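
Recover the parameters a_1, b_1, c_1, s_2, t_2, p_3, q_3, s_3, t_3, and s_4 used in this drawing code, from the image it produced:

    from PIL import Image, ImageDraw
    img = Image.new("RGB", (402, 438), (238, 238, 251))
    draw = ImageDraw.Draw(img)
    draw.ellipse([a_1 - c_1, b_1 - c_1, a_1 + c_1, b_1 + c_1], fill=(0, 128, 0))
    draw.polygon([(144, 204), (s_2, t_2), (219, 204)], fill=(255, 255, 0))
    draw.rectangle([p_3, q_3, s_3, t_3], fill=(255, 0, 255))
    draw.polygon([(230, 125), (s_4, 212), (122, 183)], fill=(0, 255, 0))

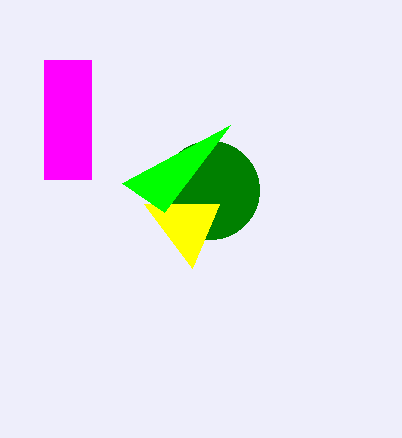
a_1 = 210; b_1 = 190; c_1 = 49; s_2 = 192; t_2 = 268; p_3 = 44; q_3 = 60; s_3 = 91; t_3 = 179; s_4 = 164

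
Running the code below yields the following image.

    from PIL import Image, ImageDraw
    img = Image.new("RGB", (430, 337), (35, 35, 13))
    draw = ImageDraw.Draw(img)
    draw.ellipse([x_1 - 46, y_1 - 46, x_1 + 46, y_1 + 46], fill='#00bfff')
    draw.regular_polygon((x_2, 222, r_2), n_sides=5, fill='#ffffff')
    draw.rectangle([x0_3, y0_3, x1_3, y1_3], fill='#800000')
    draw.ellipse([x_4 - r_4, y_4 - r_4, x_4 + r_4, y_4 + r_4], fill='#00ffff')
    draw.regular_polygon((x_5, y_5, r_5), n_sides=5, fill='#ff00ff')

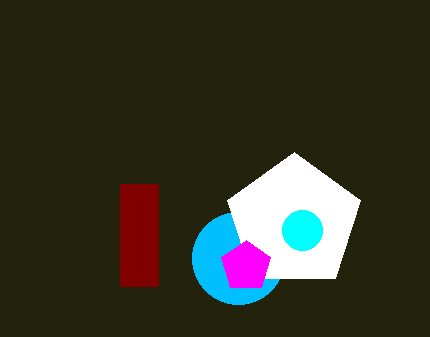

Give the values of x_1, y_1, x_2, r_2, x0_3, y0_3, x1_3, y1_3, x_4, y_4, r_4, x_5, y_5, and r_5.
x_1 = 238, y_1 = 258, x_2 = 294, r_2 = 70, x0_3 = 120, y0_3 = 184, x1_3 = 158, y1_3 = 286, x_4 = 302, y_4 = 230, r_4 = 20, x_5 = 246, y_5 = 266, r_5 = 26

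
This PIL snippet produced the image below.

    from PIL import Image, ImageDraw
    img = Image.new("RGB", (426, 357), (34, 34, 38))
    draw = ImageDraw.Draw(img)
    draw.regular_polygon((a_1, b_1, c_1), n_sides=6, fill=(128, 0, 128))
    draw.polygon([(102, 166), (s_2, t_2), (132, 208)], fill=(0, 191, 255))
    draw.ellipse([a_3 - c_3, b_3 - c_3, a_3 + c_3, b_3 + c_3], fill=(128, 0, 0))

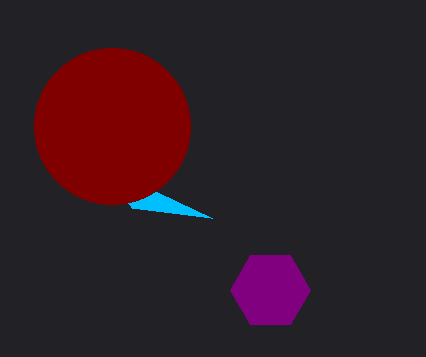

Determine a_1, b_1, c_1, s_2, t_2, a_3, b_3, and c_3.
a_1 = 270
b_1 = 290
c_1 = 40
s_2 = 212
t_2 = 218
a_3 = 112
b_3 = 126
c_3 = 78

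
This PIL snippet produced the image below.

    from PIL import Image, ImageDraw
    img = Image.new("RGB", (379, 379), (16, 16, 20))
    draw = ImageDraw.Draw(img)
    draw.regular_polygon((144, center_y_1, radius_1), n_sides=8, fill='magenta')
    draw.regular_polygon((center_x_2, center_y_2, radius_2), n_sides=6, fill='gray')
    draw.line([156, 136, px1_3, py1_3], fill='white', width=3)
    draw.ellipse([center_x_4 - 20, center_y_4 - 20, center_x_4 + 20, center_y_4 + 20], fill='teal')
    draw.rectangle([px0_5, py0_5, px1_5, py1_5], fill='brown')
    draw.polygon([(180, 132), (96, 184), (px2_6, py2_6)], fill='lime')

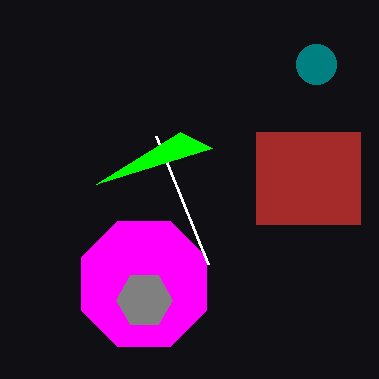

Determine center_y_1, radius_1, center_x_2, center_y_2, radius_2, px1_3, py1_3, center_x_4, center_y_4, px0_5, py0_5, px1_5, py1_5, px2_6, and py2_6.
center_y_1 = 284
radius_1 = 68
center_x_2 = 144
center_y_2 = 300
radius_2 = 28
px1_3 = 208
py1_3 = 264
center_x_4 = 316
center_y_4 = 64
px0_5 = 256
py0_5 = 132
px1_5 = 360
py1_5 = 224
px2_6 = 212
py2_6 = 148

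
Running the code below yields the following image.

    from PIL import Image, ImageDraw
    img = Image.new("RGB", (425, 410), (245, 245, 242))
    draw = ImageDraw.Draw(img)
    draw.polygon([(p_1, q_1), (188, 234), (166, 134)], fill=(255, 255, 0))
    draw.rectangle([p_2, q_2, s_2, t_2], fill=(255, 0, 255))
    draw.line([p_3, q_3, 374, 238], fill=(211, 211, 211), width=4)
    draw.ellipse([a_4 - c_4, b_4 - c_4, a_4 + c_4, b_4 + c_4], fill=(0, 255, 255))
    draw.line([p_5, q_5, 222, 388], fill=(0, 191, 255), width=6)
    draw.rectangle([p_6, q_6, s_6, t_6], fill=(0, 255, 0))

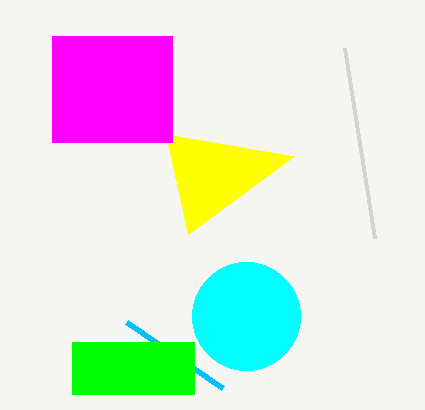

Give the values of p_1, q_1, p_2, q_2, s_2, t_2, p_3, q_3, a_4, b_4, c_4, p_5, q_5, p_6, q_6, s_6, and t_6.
p_1 = 294
q_1 = 156
p_2 = 52
q_2 = 36
s_2 = 172
t_2 = 142
p_3 = 344
q_3 = 48
a_4 = 246
b_4 = 316
c_4 = 54
p_5 = 126
q_5 = 322
p_6 = 72
q_6 = 342
s_6 = 194
t_6 = 394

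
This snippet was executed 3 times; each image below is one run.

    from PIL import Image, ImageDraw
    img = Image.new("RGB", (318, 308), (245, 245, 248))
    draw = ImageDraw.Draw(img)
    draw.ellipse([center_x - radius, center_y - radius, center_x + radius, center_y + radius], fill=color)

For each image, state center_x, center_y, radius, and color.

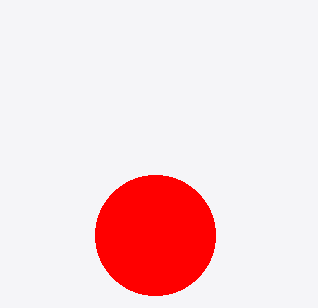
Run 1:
center_x = 155, center_y = 235, radius = 60, color = 'red'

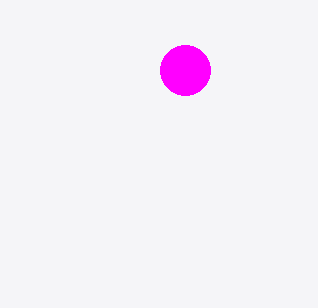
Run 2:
center_x = 185
center_y = 70
radius = 25
color = 'magenta'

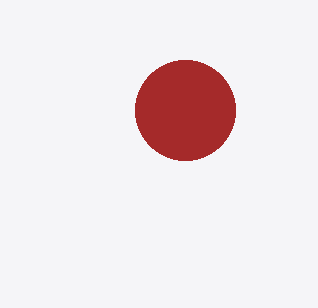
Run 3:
center_x = 185, center_y = 110, radius = 50, color = 'brown'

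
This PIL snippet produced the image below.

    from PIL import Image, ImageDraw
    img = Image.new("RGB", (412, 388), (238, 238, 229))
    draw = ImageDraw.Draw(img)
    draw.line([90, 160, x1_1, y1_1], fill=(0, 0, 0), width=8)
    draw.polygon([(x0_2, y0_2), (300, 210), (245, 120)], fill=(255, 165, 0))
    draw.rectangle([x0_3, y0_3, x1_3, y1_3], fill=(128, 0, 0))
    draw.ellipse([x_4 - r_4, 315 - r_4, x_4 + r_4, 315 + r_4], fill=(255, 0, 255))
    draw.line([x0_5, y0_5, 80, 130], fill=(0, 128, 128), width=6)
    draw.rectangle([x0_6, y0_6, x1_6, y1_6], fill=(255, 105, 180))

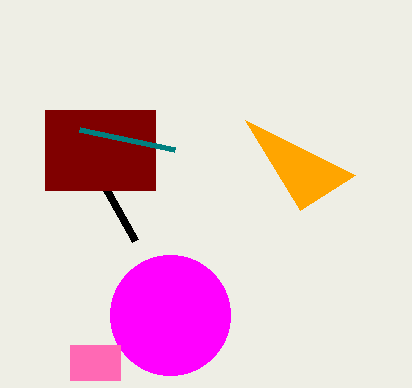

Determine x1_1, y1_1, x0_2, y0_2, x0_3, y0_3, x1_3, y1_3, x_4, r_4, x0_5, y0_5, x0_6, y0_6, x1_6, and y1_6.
x1_1 = 135, y1_1 = 240, x0_2 = 355, y0_2 = 175, x0_3 = 45, y0_3 = 110, x1_3 = 155, y1_3 = 190, x_4 = 170, r_4 = 60, x0_5 = 175, y0_5 = 150, x0_6 = 70, y0_6 = 345, x1_6 = 120, y1_6 = 380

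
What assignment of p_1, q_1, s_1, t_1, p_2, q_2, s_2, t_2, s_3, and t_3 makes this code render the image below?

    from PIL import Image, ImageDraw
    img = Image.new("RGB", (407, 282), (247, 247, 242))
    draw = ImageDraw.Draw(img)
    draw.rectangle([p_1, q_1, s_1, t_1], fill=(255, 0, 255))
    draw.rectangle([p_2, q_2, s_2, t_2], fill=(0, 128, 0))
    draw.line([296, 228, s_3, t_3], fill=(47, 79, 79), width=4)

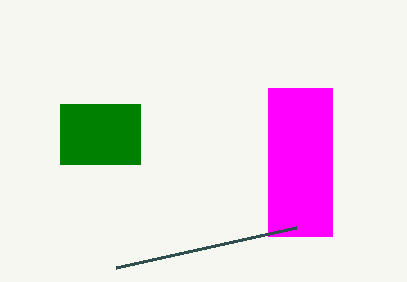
p_1 = 268
q_1 = 88
s_1 = 332
t_1 = 236
p_2 = 60
q_2 = 104
s_2 = 140
t_2 = 164
s_3 = 116
t_3 = 268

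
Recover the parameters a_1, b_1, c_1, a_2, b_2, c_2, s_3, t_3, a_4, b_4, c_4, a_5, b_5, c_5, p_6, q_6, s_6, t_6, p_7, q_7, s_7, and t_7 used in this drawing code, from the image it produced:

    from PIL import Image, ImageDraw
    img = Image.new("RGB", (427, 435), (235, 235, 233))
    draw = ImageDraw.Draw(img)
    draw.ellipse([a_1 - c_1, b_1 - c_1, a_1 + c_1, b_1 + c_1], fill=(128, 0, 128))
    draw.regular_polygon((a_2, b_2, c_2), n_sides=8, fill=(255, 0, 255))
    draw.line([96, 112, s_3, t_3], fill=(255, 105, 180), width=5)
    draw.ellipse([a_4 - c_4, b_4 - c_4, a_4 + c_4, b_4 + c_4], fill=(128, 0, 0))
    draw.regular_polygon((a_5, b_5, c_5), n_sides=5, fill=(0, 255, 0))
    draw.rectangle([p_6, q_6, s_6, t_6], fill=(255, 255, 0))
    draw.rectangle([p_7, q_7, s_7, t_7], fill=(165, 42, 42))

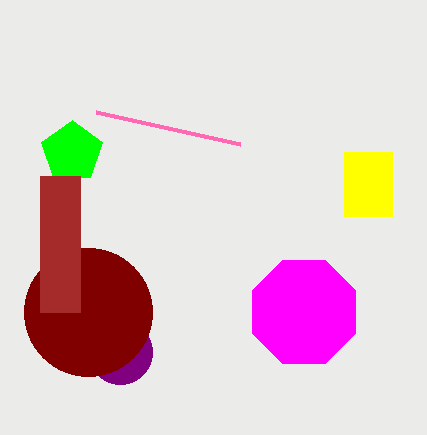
a_1 = 120; b_1 = 352; c_1 = 32; a_2 = 304; b_2 = 312; c_2 = 56; s_3 = 240; t_3 = 144; a_4 = 88; b_4 = 312; c_4 = 64; a_5 = 72; b_5 = 152; c_5 = 32; p_6 = 344; q_6 = 152; s_6 = 392; t_6 = 216; p_7 = 40; q_7 = 176; s_7 = 80; t_7 = 312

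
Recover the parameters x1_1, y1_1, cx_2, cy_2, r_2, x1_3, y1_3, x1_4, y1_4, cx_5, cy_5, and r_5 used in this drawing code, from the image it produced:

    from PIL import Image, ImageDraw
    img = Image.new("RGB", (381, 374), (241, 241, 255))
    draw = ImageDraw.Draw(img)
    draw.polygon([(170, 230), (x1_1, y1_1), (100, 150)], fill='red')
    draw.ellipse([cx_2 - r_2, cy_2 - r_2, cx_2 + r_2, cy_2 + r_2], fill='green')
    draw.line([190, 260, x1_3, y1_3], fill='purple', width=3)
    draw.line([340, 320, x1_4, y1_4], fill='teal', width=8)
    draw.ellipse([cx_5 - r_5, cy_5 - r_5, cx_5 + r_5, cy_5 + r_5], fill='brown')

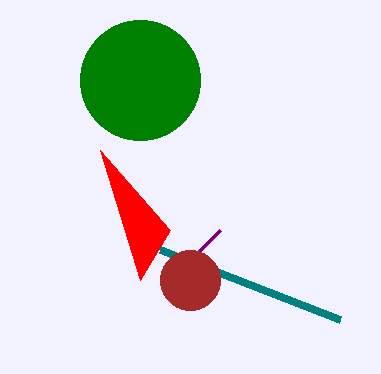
x1_1 = 140
y1_1 = 280
cx_2 = 140
cy_2 = 80
r_2 = 60
x1_3 = 220
y1_3 = 230
x1_4 = 160
y1_4 = 250
cx_5 = 190
cy_5 = 280
r_5 = 30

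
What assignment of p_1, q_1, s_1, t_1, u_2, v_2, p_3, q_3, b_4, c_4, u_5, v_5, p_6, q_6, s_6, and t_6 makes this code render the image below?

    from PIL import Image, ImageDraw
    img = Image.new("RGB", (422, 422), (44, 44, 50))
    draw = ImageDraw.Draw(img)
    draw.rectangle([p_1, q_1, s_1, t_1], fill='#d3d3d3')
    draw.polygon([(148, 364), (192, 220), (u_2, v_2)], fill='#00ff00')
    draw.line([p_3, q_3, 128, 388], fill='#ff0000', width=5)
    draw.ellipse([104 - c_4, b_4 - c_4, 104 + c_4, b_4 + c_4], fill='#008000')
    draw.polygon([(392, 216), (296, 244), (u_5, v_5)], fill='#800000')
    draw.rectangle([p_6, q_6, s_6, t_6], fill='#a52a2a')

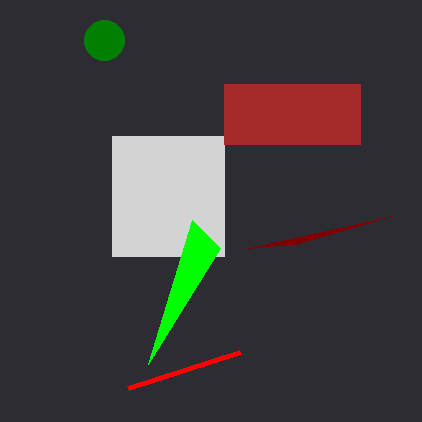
p_1 = 112, q_1 = 136, s_1 = 224, t_1 = 256, u_2 = 220, v_2 = 248, p_3 = 240, q_3 = 352, b_4 = 40, c_4 = 20, u_5 = 248, v_5 = 248, p_6 = 224, q_6 = 84, s_6 = 360, t_6 = 144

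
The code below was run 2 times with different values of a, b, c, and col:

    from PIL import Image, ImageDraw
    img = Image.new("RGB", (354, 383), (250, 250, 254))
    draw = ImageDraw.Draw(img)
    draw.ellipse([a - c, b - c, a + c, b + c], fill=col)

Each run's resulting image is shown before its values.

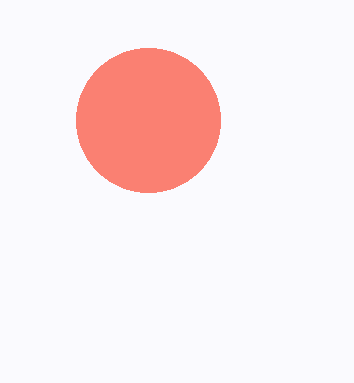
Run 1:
a = 148
b = 120
c = 72
col = 'salmon'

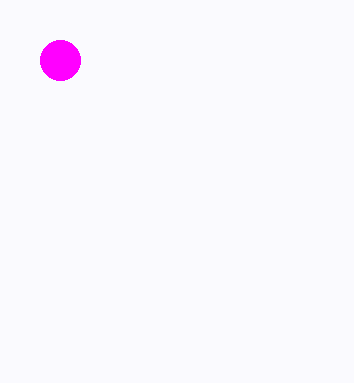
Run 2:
a = 60; b = 60; c = 20; col = 'magenta'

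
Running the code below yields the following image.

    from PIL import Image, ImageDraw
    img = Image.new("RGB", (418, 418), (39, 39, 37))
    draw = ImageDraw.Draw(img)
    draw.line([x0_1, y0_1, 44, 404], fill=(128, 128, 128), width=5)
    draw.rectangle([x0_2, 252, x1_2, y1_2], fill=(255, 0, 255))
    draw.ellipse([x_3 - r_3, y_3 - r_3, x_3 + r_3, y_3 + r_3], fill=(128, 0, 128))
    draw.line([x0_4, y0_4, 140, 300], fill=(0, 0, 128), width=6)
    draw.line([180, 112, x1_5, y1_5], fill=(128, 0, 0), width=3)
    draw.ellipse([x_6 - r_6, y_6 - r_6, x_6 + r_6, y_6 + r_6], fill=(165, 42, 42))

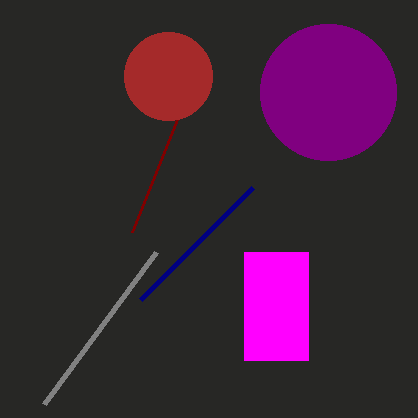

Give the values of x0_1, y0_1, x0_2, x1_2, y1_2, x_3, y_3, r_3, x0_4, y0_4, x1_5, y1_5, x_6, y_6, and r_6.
x0_1 = 156; y0_1 = 252; x0_2 = 244; x1_2 = 308; y1_2 = 360; x_3 = 328; y_3 = 92; r_3 = 68; x0_4 = 252; y0_4 = 188; x1_5 = 132; y1_5 = 232; x_6 = 168; y_6 = 76; r_6 = 44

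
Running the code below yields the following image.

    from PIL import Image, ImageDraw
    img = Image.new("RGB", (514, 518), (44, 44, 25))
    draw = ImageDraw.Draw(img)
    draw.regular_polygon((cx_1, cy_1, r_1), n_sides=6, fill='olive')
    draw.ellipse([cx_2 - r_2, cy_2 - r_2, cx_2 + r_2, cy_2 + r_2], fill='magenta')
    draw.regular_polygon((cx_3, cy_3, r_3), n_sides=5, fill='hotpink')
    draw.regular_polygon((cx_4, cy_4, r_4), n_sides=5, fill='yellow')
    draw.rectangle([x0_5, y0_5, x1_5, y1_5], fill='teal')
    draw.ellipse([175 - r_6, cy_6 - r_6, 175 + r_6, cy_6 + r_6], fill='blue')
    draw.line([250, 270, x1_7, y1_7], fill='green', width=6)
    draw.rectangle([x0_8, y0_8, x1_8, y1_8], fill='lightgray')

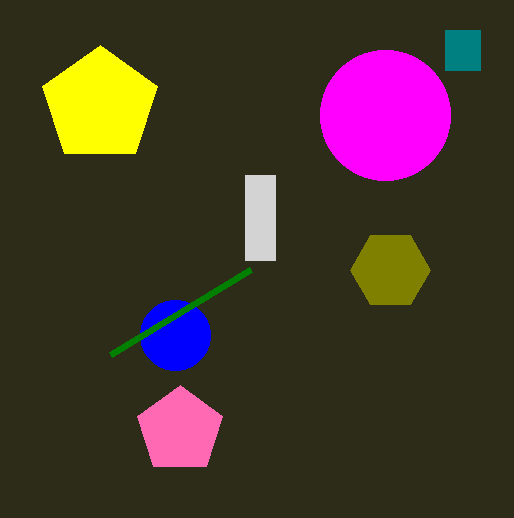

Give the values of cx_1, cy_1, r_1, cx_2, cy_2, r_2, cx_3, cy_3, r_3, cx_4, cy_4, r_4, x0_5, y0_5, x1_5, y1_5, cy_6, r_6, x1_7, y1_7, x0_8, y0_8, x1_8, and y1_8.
cx_1 = 390, cy_1 = 270, r_1 = 40, cx_2 = 385, cy_2 = 115, r_2 = 65, cx_3 = 180, cy_3 = 430, r_3 = 45, cx_4 = 100, cy_4 = 105, r_4 = 60, x0_5 = 445, y0_5 = 30, x1_5 = 480, y1_5 = 70, cy_6 = 335, r_6 = 35, x1_7 = 110, y1_7 = 355, x0_8 = 245, y0_8 = 175, x1_8 = 275, y1_8 = 260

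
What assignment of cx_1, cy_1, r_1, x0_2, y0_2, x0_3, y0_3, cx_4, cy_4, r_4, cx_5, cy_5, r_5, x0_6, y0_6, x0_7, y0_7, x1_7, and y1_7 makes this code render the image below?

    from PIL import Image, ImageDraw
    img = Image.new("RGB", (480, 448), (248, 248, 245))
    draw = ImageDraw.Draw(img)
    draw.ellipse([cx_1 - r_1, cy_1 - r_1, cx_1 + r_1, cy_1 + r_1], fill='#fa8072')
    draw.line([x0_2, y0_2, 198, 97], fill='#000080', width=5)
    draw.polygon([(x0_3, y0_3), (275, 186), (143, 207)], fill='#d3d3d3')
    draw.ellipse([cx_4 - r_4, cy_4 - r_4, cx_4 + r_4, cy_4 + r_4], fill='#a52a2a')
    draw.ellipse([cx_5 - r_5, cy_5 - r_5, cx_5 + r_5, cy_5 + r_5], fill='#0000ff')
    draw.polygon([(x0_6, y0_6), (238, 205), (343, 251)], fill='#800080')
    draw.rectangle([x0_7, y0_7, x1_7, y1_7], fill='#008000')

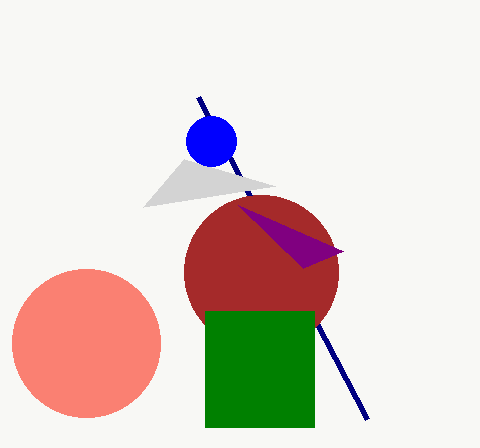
cx_1 = 86, cy_1 = 343, r_1 = 74, x0_2 = 367, y0_2 = 419, x0_3 = 184, y0_3 = 159, cx_4 = 261, cy_4 = 272, r_4 = 77, cx_5 = 211, cy_5 = 141, r_5 = 25, x0_6 = 303, y0_6 = 268, x0_7 = 205, y0_7 = 311, x1_7 = 314, y1_7 = 427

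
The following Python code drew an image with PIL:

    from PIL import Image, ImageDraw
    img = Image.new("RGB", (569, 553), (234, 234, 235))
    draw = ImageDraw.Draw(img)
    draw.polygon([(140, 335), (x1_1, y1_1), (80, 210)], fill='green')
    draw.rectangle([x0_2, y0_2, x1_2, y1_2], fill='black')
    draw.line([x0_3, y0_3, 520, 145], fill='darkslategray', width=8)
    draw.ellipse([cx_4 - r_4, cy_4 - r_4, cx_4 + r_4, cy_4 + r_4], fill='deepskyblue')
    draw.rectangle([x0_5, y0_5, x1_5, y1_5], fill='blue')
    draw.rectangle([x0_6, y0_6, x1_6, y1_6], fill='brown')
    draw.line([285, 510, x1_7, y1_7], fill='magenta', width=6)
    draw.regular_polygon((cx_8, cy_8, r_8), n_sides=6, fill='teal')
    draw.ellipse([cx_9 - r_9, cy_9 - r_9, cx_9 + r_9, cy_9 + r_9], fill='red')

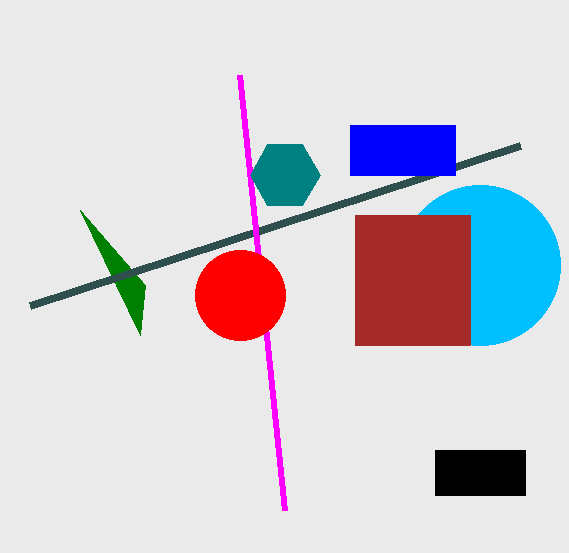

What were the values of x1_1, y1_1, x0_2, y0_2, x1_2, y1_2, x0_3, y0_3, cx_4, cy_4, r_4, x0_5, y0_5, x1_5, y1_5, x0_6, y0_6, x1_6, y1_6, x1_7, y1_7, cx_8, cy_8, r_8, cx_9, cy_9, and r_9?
x1_1 = 145, y1_1 = 285, x0_2 = 435, y0_2 = 450, x1_2 = 525, y1_2 = 495, x0_3 = 30, y0_3 = 305, cx_4 = 480, cy_4 = 265, r_4 = 80, x0_5 = 350, y0_5 = 125, x1_5 = 455, y1_5 = 175, x0_6 = 355, y0_6 = 215, x1_6 = 470, y1_6 = 345, x1_7 = 240, y1_7 = 75, cx_8 = 285, cy_8 = 175, r_8 = 35, cx_9 = 240, cy_9 = 295, r_9 = 45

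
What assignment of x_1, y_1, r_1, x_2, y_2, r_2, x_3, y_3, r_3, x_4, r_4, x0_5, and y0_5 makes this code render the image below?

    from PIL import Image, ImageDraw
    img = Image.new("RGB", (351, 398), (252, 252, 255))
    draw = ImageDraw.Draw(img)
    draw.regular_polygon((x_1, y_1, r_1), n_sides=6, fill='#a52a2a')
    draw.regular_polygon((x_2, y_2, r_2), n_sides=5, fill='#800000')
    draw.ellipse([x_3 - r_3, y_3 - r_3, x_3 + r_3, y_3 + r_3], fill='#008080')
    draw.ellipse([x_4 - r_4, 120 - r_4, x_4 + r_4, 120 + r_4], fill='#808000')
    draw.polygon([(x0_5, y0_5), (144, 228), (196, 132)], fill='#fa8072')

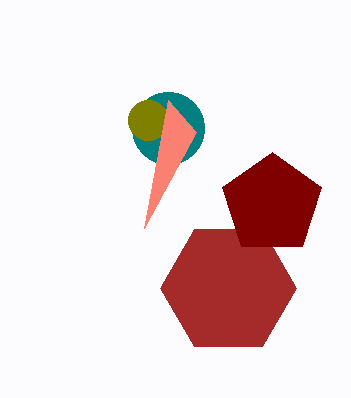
x_1 = 228; y_1 = 288; r_1 = 68; x_2 = 272; y_2 = 204; r_2 = 52; x_3 = 168; y_3 = 128; r_3 = 36; x_4 = 148; r_4 = 20; x0_5 = 168; y0_5 = 100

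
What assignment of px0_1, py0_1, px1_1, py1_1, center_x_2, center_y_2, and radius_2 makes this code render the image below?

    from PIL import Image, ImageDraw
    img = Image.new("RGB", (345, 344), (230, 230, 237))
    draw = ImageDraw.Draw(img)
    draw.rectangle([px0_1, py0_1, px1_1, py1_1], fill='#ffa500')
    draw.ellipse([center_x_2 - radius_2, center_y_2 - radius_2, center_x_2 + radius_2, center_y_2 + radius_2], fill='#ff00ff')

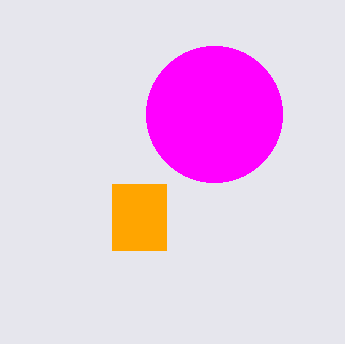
px0_1 = 112, py0_1 = 184, px1_1 = 166, py1_1 = 250, center_x_2 = 214, center_y_2 = 114, radius_2 = 68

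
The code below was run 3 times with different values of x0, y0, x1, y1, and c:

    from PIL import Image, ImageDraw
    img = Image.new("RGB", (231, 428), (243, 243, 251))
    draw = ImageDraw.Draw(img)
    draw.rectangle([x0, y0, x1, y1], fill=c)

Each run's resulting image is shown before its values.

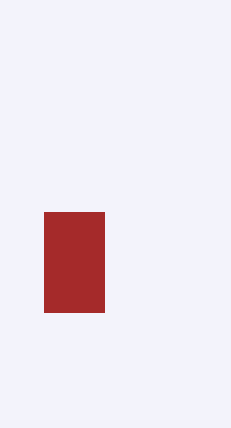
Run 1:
x0 = 44; y0 = 212; x1 = 104; y1 = 312; c = 'brown'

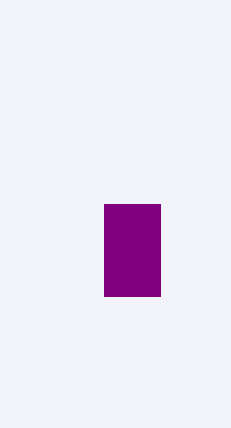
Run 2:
x0 = 104, y0 = 204, x1 = 160, y1 = 296, c = 'purple'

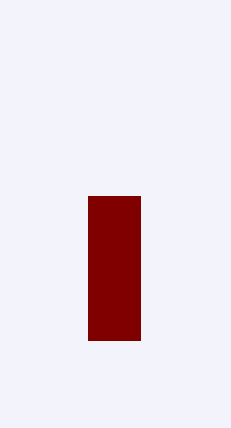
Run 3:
x0 = 88, y0 = 196, x1 = 140, y1 = 340, c = 'maroon'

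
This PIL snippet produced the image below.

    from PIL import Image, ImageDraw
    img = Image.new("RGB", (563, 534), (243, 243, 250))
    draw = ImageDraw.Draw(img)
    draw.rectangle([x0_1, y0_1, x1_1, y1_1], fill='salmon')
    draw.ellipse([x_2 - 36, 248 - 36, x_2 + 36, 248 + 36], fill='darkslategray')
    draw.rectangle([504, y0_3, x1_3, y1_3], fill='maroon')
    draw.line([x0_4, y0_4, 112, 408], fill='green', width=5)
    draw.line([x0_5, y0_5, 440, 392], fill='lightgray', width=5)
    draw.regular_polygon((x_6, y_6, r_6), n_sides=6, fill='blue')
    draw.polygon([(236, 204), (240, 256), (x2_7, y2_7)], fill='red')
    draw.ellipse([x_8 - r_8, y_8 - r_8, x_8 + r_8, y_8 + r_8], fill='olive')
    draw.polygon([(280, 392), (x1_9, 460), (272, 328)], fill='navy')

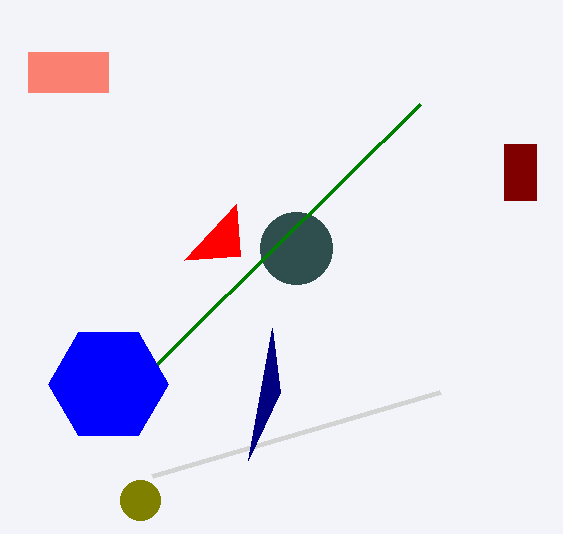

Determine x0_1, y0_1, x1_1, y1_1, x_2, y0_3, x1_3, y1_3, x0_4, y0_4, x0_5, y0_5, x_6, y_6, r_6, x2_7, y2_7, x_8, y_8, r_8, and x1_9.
x0_1 = 28, y0_1 = 52, x1_1 = 108, y1_1 = 92, x_2 = 296, y0_3 = 144, x1_3 = 536, y1_3 = 200, x0_4 = 420, y0_4 = 104, x0_5 = 152, y0_5 = 476, x_6 = 108, y_6 = 384, r_6 = 60, x2_7 = 184, y2_7 = 260, x_8 = 140, y_8 = 500, r_8 = 20, x1_9 = 248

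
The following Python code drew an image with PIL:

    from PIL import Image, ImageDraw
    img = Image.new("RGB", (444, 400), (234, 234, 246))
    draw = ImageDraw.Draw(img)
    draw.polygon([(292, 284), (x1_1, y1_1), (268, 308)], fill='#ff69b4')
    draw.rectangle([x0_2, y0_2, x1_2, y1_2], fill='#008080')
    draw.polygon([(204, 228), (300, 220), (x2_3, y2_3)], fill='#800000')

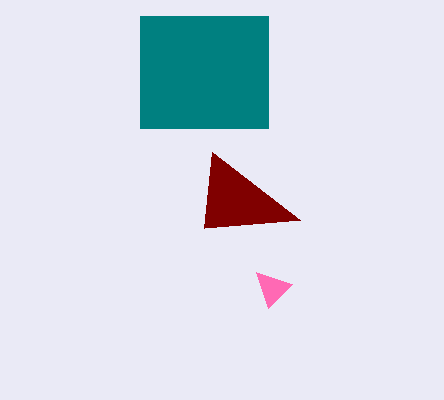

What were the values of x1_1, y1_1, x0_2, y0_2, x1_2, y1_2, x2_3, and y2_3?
x1_1 = 256; y1_1 = 272; x0_2 = 140; y0_2 = 16; x1_2 = 268; y1_2 = 128; x2_3 = 212; y2_3 = 152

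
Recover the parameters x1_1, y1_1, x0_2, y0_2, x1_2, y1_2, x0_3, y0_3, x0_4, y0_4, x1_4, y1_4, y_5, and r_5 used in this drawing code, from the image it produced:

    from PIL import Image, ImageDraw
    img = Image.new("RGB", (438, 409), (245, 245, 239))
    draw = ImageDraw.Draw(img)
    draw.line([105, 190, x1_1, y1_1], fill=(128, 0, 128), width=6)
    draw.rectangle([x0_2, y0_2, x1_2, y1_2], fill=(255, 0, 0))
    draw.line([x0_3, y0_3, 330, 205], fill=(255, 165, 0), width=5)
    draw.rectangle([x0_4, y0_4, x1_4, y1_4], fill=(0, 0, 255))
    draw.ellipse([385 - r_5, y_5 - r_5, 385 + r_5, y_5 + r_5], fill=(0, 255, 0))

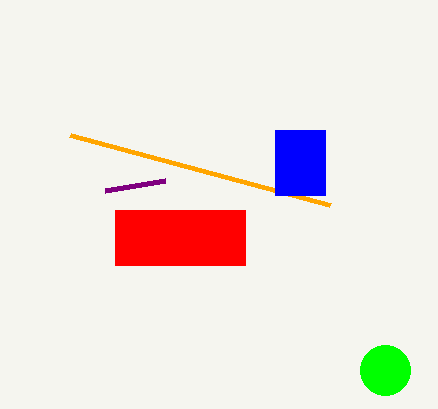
x1_1 = 165, y1_1 = 180, x0_2 = 115, y0_2 = 210, x1_2 = 245, y1_2 = 265, x0_3 = 70, y0_3 = 135, x0_4 = 275, y0_4 = 130, x1_4 = 325, y1_4 = 195, y_5 = 370, r_5 = 25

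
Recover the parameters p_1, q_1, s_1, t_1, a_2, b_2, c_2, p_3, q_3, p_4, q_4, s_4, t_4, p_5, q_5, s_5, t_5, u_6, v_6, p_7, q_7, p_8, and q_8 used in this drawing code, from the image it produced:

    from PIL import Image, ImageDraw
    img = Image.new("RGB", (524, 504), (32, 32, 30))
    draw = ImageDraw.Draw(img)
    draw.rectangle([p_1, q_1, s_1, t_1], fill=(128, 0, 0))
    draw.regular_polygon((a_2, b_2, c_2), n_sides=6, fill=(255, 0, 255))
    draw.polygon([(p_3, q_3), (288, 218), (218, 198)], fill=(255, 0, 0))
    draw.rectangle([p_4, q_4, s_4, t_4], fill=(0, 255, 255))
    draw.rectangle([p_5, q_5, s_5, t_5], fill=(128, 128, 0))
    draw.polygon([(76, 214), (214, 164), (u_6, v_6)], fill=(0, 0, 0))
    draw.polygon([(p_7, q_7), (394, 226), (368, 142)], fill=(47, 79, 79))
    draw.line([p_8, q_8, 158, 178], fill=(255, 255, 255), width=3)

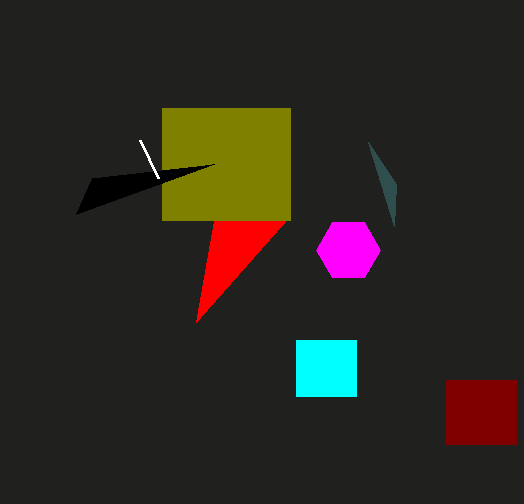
p_1 = 446; q_1 = 380; s_1 = 516; t_1 = 444; a_2 = 348; b_2 = 250; c_2 = 32; p_3 = 196; q_3 = 322; p_4 = 296; q_4 = 340; s_4 = 356; t_4 = 396; p_5 = 162; q_5 = 108; s_5 = 290; t_5 = 220; u_6 = 92; v_6 = 178; p_7 = 396; q_7 = 184; p_8 = 140; q_8 = 140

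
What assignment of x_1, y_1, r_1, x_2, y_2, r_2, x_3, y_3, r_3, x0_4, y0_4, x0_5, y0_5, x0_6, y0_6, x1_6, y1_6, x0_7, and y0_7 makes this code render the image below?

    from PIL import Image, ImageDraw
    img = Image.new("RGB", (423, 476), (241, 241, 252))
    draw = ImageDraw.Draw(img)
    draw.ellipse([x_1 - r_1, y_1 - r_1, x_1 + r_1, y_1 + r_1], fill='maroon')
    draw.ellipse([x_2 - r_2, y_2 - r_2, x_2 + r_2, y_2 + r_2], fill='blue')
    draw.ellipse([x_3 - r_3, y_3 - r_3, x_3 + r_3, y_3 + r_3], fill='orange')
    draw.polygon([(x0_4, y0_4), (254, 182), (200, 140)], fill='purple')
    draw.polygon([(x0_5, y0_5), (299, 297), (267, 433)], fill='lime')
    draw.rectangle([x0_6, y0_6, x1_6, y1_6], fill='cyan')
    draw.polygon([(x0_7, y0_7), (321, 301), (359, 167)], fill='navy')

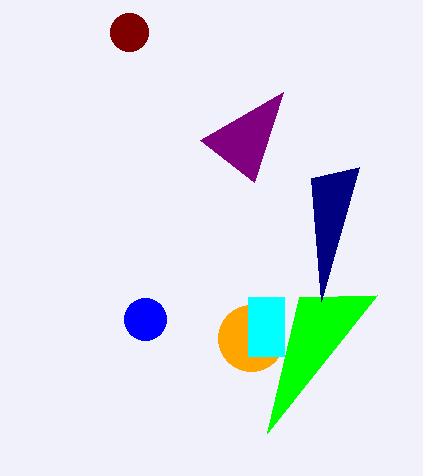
x_1 = 129
y_1 = 32
r_1 = 19
x_2 = 145
y_2 = 319
r_2 = 21
x_3 = 251
y_3 = 338
r_3 = 33
x0_4 = 283
y0_4 = 92
x0_5 = 377
y0_5 = 295
x0_6 = 248
y0_6 = 297
x1_6 = 284
y1_6 = 356
x0_7 = 311
y0_7 = 178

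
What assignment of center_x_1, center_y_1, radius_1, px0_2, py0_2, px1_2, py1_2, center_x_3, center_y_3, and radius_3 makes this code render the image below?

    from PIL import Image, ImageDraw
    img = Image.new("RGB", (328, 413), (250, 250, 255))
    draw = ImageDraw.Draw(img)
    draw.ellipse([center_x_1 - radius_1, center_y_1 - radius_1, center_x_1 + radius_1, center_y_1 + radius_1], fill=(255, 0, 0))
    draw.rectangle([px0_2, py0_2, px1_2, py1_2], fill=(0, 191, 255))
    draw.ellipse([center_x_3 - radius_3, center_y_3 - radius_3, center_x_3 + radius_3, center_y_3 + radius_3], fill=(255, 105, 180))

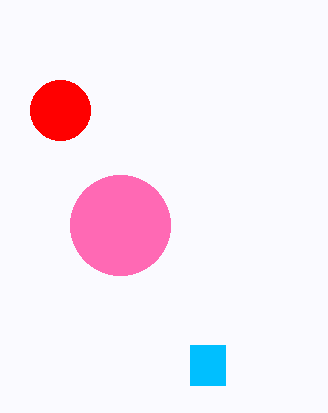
center_x_1 = 60; center_y_1 = 110; radius_1 = 30; px0_2 = 190; py0_2 = 345; px1_2 = 225; py1_2 = 385; center_x_3 = 120; center_y_3 = 225; radius_3 = 50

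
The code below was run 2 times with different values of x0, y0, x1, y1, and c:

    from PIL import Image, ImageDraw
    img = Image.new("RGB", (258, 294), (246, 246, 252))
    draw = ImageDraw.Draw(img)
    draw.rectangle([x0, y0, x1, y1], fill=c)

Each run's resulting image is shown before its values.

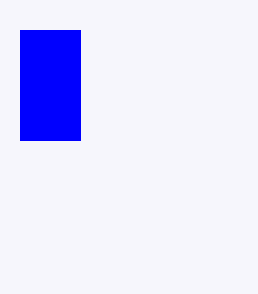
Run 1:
x0 = 20; y0 = 30; x1 = 80; y1 = 140; c = 'blue'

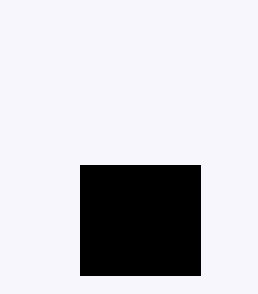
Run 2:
x0 = 80; y0 = 165; x1 = 200; y1 = 275; c = 'black'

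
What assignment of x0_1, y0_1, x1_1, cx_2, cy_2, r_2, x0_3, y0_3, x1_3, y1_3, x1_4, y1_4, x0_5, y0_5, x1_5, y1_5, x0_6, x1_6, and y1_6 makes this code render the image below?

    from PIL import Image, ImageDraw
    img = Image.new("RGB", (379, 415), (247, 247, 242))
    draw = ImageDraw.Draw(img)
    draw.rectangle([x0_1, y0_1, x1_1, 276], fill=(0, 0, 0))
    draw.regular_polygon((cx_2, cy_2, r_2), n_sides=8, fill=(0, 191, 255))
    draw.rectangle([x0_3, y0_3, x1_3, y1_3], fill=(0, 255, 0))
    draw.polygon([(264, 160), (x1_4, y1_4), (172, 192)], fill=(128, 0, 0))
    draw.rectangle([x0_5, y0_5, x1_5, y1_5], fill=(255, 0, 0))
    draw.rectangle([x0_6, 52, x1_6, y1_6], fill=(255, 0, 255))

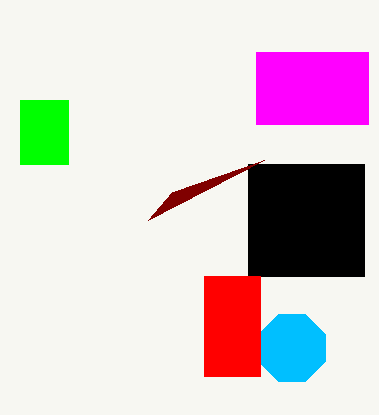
x0_1 = 248
y0_1 = 164
x1_1 = 364
cx_2 = 292
cy_2 = 348
r_2 = 36
x0_3 = 20
y0_3 = 100
x1_3 = 68
y1_3 = 164
x1_4 = 148
y1_4 = 220
x0_5 = 204
y0_5 = 276
x1_5 = 260
y1_5 = 376
x0_6 = 256
x1_6 = 368
y1_6 = 124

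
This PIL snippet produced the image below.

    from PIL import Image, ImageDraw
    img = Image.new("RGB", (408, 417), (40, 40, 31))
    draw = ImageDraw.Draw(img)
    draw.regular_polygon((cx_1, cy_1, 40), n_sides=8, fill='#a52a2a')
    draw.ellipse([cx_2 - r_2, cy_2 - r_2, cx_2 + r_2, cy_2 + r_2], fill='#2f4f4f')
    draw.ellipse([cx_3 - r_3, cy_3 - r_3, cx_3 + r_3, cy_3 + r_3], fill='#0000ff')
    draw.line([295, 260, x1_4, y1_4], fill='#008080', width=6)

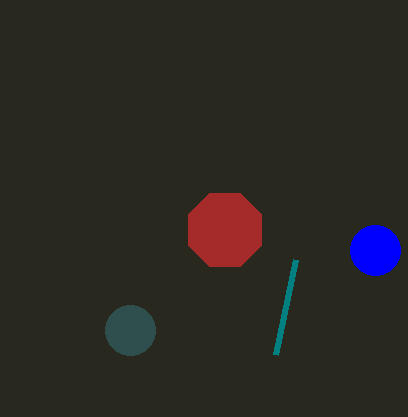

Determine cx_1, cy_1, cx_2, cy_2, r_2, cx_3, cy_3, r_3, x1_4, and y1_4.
cx_1 = 225, cy_1 = 230, cx_2 = 130, cy_2 = 330, r_2 = 25, cx_3 = 375, cy_3 = 250, r_3 = 25, x1_4 = 275, y1_4 = 355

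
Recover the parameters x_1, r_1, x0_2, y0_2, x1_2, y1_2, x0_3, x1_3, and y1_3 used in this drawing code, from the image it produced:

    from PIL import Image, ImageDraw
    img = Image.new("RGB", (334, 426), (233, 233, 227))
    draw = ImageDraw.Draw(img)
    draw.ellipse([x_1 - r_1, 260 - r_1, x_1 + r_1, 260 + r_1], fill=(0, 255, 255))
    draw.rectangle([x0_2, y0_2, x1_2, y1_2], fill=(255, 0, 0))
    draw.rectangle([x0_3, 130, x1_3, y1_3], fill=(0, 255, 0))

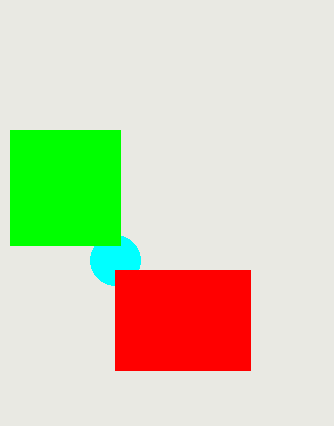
x_1 = 115; r_1 = 25; x0_2 = 115; y0_2 = 270; x1_2 = 250; y1_2 = 370; x0_3 = 10; x1_3 = 120; y1_3 = 245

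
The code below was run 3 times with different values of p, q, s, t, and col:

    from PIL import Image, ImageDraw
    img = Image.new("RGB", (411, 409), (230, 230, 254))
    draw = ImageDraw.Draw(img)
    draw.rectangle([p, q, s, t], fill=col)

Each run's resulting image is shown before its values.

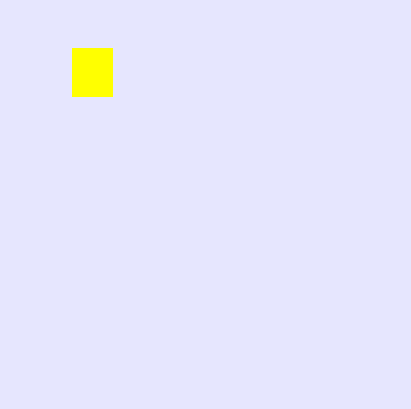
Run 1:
p = 72, q = 48, s = 112, t = 96, col = 'yellow'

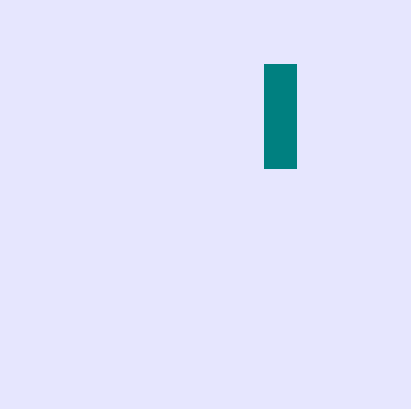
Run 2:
p = 264; q = 64; s = 296; t = 168; col = 'teal'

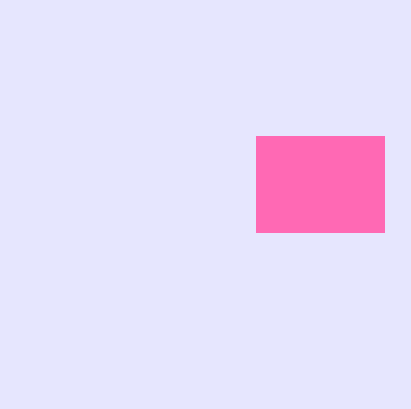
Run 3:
p = 256; q = 136; s = 384; t = 232; col = 'hotpink'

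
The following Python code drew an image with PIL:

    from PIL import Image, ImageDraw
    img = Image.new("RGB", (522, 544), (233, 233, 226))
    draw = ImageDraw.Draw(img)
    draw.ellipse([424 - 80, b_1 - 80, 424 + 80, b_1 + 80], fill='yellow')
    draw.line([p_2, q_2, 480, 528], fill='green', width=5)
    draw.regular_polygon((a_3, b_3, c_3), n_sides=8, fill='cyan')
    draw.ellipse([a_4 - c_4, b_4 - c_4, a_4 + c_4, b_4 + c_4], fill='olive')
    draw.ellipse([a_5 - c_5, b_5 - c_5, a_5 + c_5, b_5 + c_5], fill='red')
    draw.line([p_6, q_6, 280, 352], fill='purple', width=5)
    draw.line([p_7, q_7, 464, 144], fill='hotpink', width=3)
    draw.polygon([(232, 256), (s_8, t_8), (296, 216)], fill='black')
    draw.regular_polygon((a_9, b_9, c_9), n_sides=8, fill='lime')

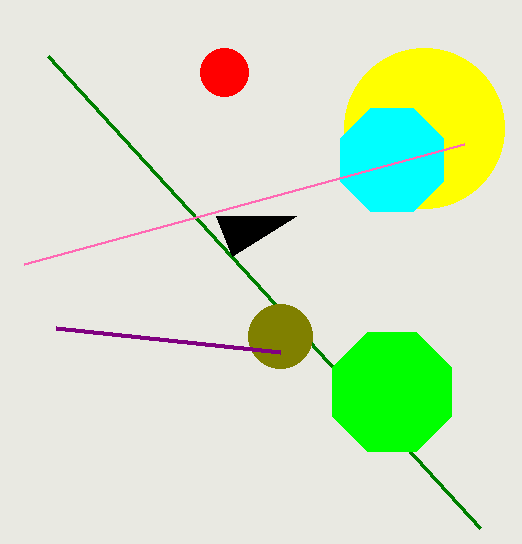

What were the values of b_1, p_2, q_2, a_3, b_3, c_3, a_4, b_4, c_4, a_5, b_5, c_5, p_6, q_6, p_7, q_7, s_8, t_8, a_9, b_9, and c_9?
b_1 = 128; p_2 = 48; q_2 = 56; a_3 = 392; b_3 = 160; c_3 = 56; a_4 = 280; b_4 = 336; c_4 = 32; a_5 = 224; b_5 = 72; c_5 = 24; p_6 = 56; q_6 = 328; p_7 = 24; q_7 = 264; s_8 = 216; t_8 = 216; a_9 = 392; b_9 = 392; c_9 = 64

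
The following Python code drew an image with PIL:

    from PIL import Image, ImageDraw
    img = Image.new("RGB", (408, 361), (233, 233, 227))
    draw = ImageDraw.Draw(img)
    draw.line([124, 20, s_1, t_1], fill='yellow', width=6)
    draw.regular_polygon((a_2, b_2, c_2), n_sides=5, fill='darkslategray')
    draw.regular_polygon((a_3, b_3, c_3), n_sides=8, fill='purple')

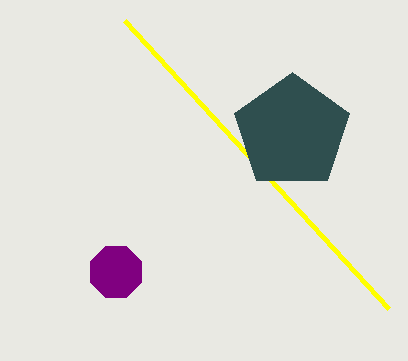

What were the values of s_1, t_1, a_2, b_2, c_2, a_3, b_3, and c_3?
s_1 = 388
t_1 = 308
a_2 = 292
b_2 = 132
c_2 = 60
a_3 = 116
b_3 = 272
c_3 = 28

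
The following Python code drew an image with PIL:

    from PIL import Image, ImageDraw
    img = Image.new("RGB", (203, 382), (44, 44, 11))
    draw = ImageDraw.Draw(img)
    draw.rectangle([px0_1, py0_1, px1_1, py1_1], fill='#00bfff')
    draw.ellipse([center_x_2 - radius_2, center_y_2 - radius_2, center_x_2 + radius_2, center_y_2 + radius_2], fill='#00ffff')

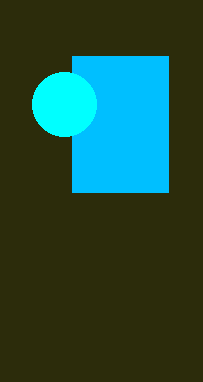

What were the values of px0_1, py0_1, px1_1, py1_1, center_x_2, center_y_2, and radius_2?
px0_1 = 72, py0_1 = 56, px1_1 = 168, py1_1 = 192, center_x_2 = 64, center_y_2 = 104, radius_2 = 32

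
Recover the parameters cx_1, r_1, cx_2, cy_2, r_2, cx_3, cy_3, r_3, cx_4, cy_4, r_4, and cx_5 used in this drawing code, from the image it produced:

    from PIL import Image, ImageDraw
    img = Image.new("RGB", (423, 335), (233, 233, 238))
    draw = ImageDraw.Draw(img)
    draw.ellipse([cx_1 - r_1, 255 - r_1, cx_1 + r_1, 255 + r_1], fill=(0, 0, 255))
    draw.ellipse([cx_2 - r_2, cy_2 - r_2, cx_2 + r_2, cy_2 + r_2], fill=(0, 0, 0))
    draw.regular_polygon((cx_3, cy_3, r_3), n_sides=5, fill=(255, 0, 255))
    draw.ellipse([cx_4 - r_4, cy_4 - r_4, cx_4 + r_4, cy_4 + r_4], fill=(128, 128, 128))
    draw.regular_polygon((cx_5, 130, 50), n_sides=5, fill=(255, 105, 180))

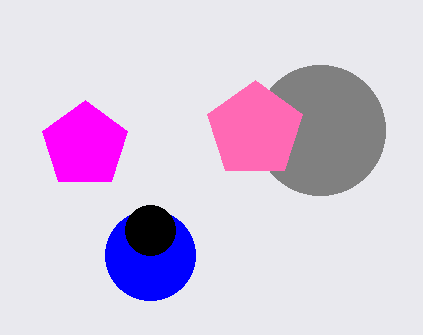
cx_1 = 150
r_1 = 45
cx_2 = 150
cy_2 = 230
r_2 = 25
cx_3 = 85
cy_3 = 145
r_3 = 45
cx_4 = 320
cy_4 = 130
r_4 = 65
cx_5 = 255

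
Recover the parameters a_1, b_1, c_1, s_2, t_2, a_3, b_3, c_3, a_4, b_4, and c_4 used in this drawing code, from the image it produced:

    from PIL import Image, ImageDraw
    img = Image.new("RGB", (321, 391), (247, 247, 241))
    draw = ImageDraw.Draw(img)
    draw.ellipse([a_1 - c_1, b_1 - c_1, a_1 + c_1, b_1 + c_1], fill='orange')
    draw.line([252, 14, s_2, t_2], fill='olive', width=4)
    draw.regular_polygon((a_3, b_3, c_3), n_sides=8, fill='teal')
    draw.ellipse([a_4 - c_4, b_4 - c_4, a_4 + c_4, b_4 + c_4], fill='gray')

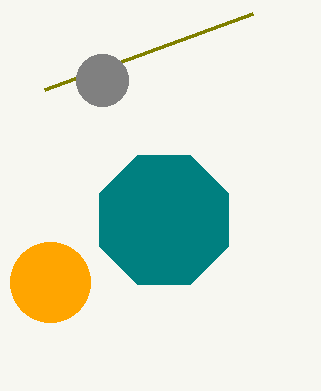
a_1 = 50
b_1 = 282
c_1 = 40
s_2 = 44
t_2 = 90
a_3 = 164
b_3 = 220
c_3 = 70
a_4 = 102
b_4 = 80
c_4 = 26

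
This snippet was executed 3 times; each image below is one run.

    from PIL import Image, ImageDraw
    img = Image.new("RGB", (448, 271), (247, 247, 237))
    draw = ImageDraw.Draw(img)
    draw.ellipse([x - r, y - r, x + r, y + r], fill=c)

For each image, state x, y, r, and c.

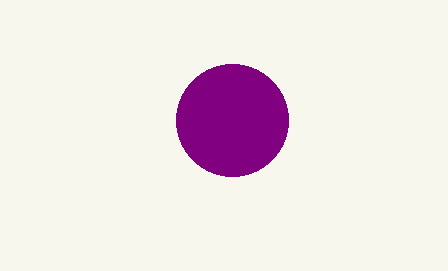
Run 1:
x = 232, y = 120, r = 56, c = 'purple'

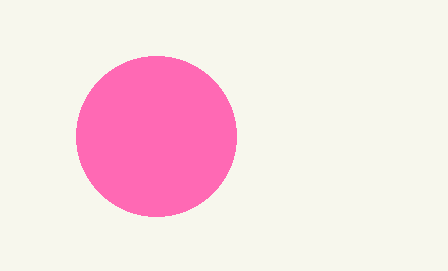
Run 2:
x = 156; y = 136; r = 80; c = 'hotpink'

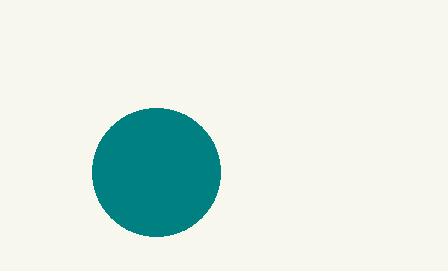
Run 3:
x = 156, y = 172, r = 64, c = 'teal'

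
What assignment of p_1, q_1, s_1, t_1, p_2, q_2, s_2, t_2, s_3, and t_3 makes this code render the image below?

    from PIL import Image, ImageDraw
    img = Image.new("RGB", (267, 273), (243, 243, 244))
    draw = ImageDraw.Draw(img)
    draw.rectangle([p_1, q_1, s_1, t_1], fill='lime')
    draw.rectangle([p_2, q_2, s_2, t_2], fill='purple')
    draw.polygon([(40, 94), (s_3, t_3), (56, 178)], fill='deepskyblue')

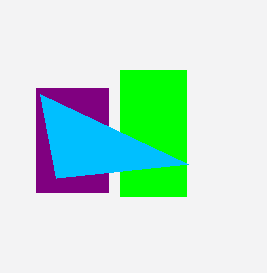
p_1 = 120, q_1 = 70, s_1 = 186, t_1 = 196, p_2 = 36, q_2 = 88, s_2 = 108, t_2 = 192, s_3 = 188, t_3 = 164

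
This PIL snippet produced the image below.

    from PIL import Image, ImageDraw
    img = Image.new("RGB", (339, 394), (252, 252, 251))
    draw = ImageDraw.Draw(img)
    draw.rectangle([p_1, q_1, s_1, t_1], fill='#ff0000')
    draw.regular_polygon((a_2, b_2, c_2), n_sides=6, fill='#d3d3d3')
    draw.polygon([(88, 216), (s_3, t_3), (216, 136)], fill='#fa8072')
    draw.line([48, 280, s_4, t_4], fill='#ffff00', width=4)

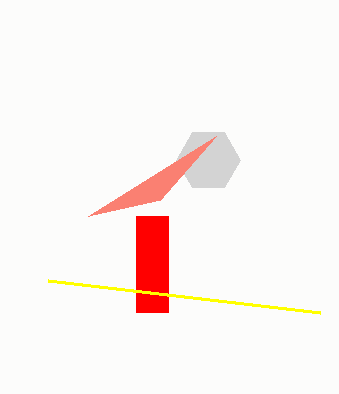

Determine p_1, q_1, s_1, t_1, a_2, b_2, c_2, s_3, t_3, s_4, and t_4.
p_1 = 136
q_1 = 216
s_1 = 168
t_1 = 312
a_2 = 208
b_2 = 160
c_2 = 32
s_3 = 160
t_3 = 200
s_4 = 320
t_4 = 312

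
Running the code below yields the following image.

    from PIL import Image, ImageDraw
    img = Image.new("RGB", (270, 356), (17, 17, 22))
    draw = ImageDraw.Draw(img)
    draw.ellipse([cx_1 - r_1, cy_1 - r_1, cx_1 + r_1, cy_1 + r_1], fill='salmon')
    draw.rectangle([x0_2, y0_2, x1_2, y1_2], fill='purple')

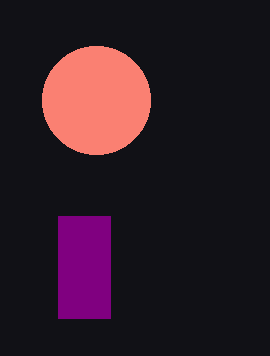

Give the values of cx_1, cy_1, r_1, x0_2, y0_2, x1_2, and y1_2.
cx_1 = 96, cy_1 = 100, r_1 = 54, x0_2 = 58, y0_2 = 216, x1_2 = 110, y1_2 = 318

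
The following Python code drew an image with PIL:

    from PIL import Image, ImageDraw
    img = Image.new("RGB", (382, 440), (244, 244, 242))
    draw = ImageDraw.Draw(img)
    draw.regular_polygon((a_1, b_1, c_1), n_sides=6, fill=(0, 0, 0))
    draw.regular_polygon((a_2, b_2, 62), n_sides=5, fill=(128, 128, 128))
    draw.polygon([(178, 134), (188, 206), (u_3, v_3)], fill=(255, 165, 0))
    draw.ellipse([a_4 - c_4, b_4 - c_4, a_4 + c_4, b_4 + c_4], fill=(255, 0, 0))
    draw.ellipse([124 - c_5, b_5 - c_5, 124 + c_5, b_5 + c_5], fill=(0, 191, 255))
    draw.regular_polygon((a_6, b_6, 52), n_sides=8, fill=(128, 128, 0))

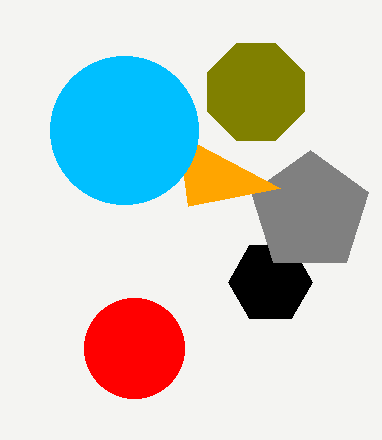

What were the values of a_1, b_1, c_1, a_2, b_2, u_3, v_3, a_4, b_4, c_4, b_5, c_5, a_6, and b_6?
a_1 = 270
b_1 = 282
c_1 = 42
a_2 = 310
b_2 = 212
u_3 = 280
v_3 = 188
a_4 = 134
b_4 = 348
c_4 = 50
b_5 = 130
c_5 = 74
a_6 = 256
b_6 = 92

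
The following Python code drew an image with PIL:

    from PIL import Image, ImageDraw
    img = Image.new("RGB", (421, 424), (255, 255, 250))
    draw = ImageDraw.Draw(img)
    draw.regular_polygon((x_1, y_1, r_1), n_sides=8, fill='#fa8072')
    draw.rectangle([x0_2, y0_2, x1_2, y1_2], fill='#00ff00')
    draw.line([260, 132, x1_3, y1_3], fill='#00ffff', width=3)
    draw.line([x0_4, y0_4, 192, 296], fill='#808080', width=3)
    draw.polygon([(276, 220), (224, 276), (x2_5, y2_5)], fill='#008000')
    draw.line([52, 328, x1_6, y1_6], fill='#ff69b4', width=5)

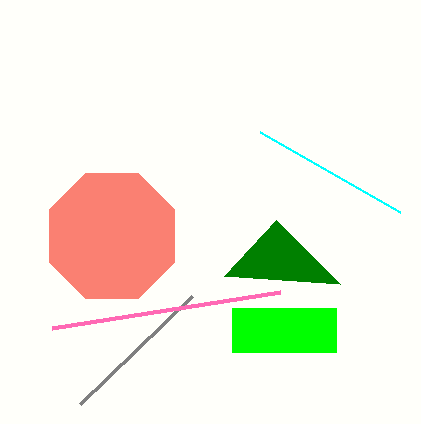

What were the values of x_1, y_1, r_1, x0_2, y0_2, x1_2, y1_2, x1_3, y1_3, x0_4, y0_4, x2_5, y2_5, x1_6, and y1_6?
x_1 = 112
y_1 = 236
r_1 = 68
x0_2 = 232
y0_2 = 308
x1_2 = 336
y1_2 = 352
x1_3 = 400
y1_3 = 212
x0_4 = 80
y0_4 = 404
x2_5 = 340
y2_5 = 284
x1_6 = 280
y1_6 = 292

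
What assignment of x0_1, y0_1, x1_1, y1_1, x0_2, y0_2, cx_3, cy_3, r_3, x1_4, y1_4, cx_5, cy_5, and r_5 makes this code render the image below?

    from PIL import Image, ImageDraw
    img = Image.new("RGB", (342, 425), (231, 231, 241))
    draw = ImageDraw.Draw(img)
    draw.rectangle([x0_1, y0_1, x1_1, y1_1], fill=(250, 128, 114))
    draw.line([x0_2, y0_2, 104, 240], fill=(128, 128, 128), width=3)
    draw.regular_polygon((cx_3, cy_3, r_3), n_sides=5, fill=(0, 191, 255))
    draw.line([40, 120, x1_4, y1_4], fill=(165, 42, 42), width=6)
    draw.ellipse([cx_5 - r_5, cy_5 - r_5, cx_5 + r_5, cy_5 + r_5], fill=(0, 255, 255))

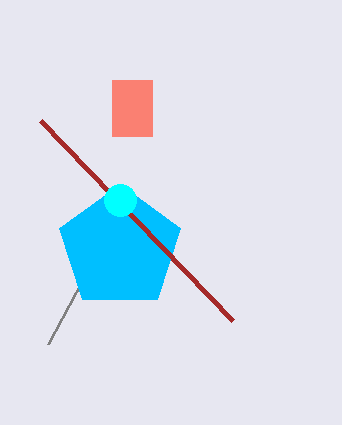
x0_1 = 112; y0_1 = 80; x1_1 = 152; y1_1 = 136; x0_2 = 48; y0_2 = 344; cx_3 = 120; cy_3 = 248; r_3 = 64; x1_4 = 232; y1_4 = 320; cx_5 = 120; cy_5 = 200; r_5 = 16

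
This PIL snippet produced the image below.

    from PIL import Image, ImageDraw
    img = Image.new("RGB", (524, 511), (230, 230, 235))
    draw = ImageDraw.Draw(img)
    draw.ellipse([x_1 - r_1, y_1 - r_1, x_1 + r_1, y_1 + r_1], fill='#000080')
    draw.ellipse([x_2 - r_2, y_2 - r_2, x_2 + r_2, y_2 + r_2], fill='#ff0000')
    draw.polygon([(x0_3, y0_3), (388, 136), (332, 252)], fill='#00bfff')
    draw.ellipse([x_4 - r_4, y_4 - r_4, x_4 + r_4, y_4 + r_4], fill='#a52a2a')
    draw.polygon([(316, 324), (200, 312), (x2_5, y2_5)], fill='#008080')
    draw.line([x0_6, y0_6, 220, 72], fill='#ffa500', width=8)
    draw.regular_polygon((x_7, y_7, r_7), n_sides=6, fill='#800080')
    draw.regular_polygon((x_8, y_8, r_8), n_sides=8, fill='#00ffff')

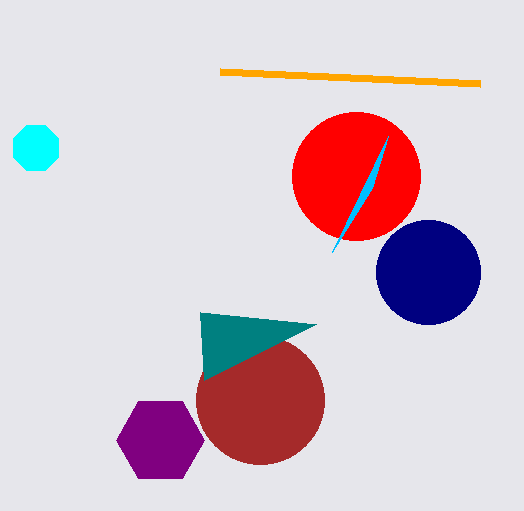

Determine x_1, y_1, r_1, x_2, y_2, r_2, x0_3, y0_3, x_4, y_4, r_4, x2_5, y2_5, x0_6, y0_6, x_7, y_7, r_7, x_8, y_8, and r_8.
x_1 = 428; y_1 = 272; r_1 = 52; x_2 = 356; y_2 = 176; r_2 = 64; x0_3 = 372; y0_3 = 188; x_4 = 260; y_4 = 400; r_4 = 64; x2_5 = 204; y2_5 = 380; x0_6 = 480; y0_6 = 84; x_7 = 160; y_7 = 440; r_7 = 44; x_8 = 36; y_8 = 148; r_8 = 24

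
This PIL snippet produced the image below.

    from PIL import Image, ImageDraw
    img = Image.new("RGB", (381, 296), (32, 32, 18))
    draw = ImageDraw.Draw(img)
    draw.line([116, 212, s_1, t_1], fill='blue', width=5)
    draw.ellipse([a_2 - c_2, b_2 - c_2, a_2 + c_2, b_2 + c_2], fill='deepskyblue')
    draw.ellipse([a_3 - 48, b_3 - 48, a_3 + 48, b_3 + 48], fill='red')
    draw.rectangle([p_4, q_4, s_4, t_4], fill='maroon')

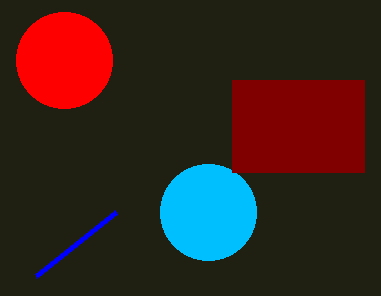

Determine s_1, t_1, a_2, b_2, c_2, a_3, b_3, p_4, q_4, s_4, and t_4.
s_1 = 36; t_1 = 276; a_2 = 208; b_2 = 212; c_2 = 48; a_3 = 64; b_3 = 60; p_4 = 232; q_4 = 80; s_4 = 364; t_4 = 172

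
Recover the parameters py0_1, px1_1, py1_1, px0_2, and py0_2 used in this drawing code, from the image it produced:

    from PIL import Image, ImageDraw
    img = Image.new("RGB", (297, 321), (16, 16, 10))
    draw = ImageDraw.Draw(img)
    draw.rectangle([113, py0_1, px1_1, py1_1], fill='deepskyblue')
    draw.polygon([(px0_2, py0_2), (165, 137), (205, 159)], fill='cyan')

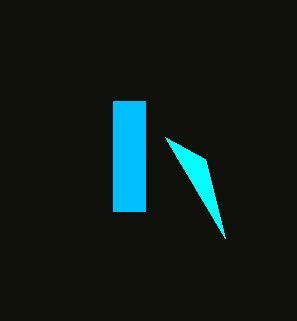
py0_1 = 101, px1_1 = 145, py1_1 = 211, px0_2 = 225, py0_2 = 238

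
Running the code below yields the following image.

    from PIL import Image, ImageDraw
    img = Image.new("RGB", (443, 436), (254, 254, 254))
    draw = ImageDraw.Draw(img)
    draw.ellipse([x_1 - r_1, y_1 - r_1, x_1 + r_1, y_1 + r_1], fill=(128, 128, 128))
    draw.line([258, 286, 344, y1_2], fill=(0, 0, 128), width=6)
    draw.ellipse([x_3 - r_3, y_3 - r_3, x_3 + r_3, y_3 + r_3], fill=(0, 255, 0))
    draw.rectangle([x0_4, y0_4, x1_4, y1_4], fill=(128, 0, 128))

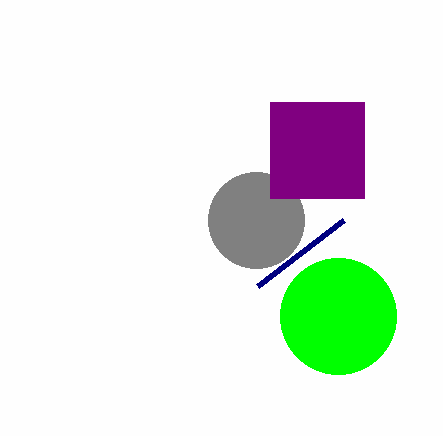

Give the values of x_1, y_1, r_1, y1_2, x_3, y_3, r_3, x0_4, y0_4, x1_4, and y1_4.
x_1 = 256
y_1 = 220
r_1 = 48
y1_2 = 220
x_3 = 338
y_3 = 316
r_3 = 58
x0_4 = 270
y0_4 = 102
x1_4 = 364
y1_4 = 198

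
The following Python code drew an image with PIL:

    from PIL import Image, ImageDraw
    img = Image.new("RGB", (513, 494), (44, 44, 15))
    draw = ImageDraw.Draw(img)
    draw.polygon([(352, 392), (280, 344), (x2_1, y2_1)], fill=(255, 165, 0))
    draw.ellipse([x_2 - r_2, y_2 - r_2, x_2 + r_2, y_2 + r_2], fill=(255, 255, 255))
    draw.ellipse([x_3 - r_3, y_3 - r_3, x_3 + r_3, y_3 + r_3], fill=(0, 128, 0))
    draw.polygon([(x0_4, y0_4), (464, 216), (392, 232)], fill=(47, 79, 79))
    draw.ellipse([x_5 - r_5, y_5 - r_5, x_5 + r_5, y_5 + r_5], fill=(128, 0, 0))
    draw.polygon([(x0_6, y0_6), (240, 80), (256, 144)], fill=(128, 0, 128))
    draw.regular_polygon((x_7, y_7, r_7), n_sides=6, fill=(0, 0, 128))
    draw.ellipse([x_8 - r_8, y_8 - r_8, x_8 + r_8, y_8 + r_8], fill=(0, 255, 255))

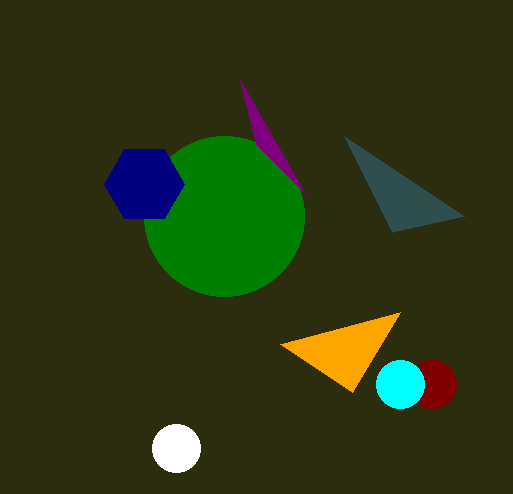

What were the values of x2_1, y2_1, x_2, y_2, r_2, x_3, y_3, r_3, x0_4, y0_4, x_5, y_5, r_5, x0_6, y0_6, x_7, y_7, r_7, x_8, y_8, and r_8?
x2_1 = 400; y2_1 = 312; x_2 = 176; y_2 = 448; r_2 = 24; x_3 = 224; y_3 = 216; r_3 = 80; x0_4 = 344; y0_4 = 136; x_5 = 432; y_5 = 384; r_5 = 24; x0_6 = 304; y0_6 = 192; x_7 = 144; y_7 = 184; r_7 = 40; x_8 = 400; y_8 = 384; r_8 = 24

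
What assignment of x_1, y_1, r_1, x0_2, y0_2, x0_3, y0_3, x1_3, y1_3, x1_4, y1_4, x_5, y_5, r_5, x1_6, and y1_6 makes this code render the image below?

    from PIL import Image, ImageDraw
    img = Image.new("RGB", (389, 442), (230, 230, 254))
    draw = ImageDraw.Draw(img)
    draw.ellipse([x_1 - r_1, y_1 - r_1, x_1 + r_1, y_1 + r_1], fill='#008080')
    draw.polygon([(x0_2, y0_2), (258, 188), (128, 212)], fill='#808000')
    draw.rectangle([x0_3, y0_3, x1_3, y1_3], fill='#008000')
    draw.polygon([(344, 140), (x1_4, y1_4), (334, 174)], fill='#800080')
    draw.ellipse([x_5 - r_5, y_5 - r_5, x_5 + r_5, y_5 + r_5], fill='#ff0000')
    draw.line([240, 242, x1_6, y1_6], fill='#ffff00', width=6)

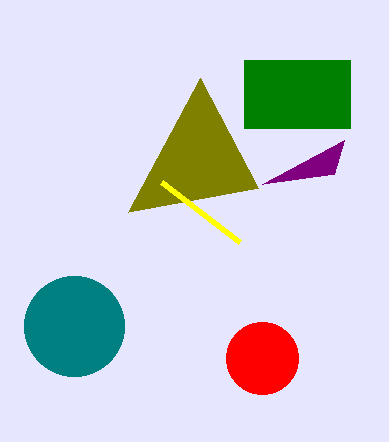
x_1 = 74
y_1 = 326
r_1 = 50
x0_2 = 200
y0_2 = 78
x0_3 = 244
y0_3 = 60
x1_3 = 350
y1_3 = 128
x1_4 = 262
y1_4 = 184
x_5 = 262
y_5 = 358
r_5 = 36
x1_6 = 162
y1_6 = 182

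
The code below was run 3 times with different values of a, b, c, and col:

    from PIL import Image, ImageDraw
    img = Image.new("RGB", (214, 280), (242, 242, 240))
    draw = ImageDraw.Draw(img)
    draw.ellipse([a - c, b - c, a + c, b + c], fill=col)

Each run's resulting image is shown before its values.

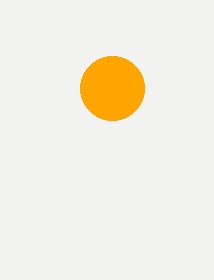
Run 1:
a = 112; b = 88; c = 32; col = 'orange'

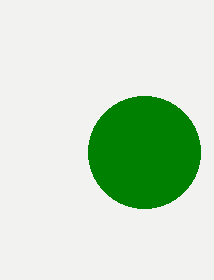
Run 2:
a = 144, b = 152, c = 56, col = 'green'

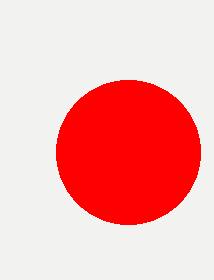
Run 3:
a = 128; b = 152; c = 72; col = 'red'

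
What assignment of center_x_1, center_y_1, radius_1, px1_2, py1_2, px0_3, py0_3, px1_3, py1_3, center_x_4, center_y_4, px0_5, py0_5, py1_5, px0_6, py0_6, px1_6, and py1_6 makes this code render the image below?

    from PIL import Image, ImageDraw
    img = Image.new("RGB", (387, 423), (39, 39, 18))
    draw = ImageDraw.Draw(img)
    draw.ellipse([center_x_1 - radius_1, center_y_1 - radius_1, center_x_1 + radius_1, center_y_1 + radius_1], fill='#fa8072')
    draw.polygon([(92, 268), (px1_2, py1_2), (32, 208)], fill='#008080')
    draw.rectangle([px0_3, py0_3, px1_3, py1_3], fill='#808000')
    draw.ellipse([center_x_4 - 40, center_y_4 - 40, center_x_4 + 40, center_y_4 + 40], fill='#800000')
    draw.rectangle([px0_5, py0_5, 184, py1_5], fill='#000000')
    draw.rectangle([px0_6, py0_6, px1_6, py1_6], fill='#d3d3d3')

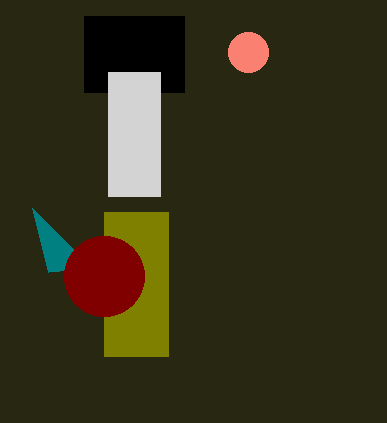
center_x_1 = 248, center_y_1 = 52, radius_1 = 20, px1_2 = 48, py1_2 = 272, px0_3 = 104, py0_3 = 212, px1_3 = 168, py1_3 = 356, center_x_4 = 104, center_y_4 = 276, px0_5 = 84, py0_5 = 16, py1_5 = 92, px0_6 = 108, py0_6 = 72, px1_6 = 160, py1_6 = 196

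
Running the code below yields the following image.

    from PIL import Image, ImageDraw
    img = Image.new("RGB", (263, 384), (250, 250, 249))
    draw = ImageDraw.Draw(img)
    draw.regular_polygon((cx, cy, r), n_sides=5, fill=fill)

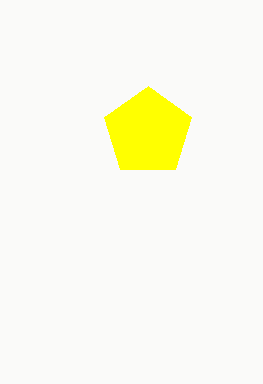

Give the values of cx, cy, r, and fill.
cx = 148
cy = 132
r = 46
fill = 'yellow'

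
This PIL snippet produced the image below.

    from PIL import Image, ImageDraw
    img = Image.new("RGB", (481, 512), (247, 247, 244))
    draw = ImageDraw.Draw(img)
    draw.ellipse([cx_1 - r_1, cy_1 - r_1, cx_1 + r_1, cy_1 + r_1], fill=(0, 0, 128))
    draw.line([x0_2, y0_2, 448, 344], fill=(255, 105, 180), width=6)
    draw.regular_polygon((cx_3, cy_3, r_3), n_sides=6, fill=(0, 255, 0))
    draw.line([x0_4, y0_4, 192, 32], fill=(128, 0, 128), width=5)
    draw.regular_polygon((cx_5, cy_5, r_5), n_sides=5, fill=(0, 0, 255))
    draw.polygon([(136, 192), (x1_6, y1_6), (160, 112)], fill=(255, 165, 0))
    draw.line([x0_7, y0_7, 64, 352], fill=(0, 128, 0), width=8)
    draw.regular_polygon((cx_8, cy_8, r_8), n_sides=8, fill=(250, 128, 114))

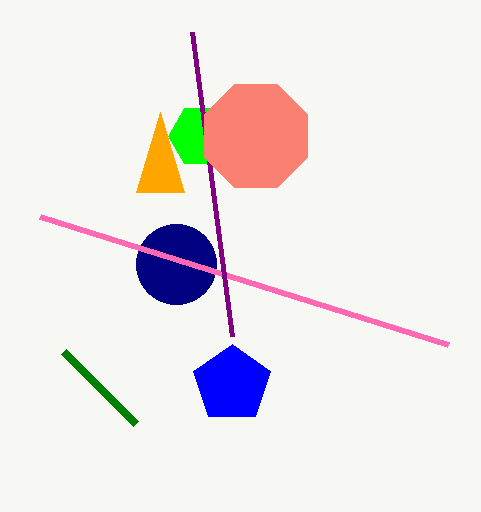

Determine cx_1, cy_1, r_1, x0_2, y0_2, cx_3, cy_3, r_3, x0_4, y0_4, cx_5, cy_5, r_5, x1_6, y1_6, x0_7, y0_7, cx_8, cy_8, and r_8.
cx_1 = 176
cy_1 = 264
r_1 = 40
x0_2 = 40
y0_2 = 216
cx_3 = 200
cy_3 = 136
r_3 = 32
x0_4 = 232
y0_4 = 336
cx_5 = 232
cy_5 = 384
r_5 = 40
x1_6 = 184
y1_6 = 192
x0_7 = 136
y0_7 = 424
cx_8 = 256
cy_8 = 136
r_8 = 56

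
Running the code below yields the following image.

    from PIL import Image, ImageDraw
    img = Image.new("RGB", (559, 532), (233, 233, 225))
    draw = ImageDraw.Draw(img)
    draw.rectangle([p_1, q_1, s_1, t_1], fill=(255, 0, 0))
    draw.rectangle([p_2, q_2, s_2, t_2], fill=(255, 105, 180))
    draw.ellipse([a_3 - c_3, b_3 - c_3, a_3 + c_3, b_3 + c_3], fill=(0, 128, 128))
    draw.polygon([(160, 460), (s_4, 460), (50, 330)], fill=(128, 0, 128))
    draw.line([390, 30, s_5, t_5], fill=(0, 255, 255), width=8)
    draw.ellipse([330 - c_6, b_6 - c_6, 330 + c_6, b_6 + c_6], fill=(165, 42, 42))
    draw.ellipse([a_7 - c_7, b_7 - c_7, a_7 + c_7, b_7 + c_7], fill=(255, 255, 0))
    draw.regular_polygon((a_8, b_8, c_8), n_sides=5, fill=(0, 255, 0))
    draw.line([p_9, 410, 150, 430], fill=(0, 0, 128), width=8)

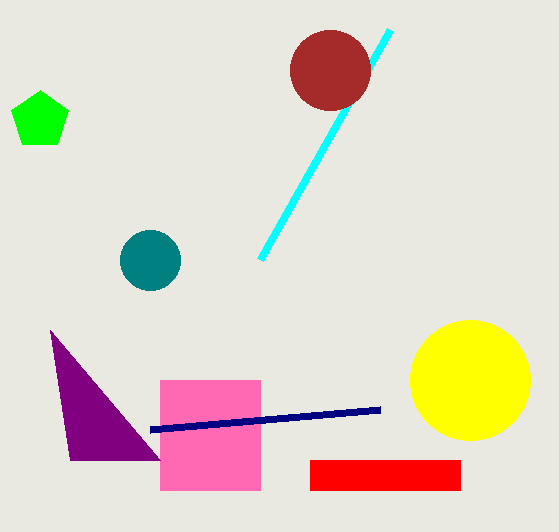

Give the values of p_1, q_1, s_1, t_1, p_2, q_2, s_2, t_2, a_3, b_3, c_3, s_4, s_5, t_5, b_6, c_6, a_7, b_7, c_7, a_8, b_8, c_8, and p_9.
p_1 = 310; q_1 = 460; s_1 = 460; t_1 = 490; p_2 = 160; q_2 = 380; s_2 = 260; t_2 = 490; a_3 = 150; b_3 = 260; c_3 = 30; s_4 = 70; s_5 = 260; t_5 = 260; b_6 = 70; c_6 = 40; a_7 = 470; b_7 = 380; c_7 = 60; a_8 = 40; b_8 = 120; c_8 = 30; p_9 = 380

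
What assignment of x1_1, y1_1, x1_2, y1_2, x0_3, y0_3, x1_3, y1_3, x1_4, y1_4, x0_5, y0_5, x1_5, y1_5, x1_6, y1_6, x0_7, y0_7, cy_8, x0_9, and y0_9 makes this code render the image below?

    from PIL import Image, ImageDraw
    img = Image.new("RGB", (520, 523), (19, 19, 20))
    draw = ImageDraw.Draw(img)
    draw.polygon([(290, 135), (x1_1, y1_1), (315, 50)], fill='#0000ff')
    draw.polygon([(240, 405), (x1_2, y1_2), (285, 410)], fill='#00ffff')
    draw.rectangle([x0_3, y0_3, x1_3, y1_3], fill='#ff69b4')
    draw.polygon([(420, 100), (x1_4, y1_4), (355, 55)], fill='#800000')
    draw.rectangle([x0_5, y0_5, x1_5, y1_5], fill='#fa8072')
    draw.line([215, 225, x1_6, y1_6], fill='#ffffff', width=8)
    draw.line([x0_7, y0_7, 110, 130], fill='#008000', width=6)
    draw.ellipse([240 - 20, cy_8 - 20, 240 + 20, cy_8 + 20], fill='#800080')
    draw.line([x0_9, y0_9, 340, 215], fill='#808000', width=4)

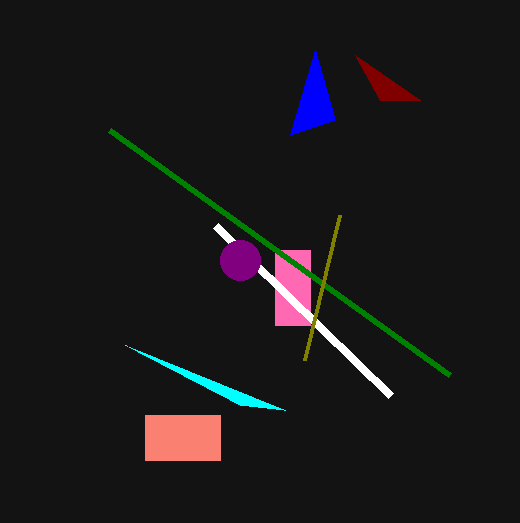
x1_1 = 335, y1_1 = 120, x1_2 = 125, y1_2 = 345, x0_3 = 275, y0_3 = 250, x1_3 = 310, y1_3 = 325, x1_4 = 380, y1_4 = 100, x0_5 = 145, y0_5 = 415, x1_5 = 220, y1_5 = 460, x1_6 = 390, y1_6 = 395, x0_7 = 450, y0_7 = 375, cy_8 = 260, x0_9 = 305, y0_9 = 360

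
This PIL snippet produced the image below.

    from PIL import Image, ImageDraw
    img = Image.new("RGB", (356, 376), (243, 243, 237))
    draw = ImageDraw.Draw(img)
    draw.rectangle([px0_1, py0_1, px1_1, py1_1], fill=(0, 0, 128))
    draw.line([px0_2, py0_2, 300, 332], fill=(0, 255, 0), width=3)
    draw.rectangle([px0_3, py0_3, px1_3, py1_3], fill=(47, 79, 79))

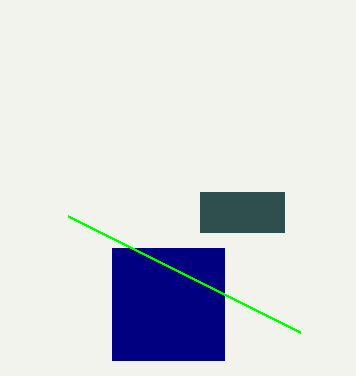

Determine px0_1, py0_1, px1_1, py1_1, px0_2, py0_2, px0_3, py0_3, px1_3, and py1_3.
px0_1 = 112
py0_1 = 248
px1_1 = 224
py1_1 = 360
px0_2 = 68
py0_2 = 216
px0_3 = 200
py0_3 = 192
px1_3 = 284
py1_3 = 232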